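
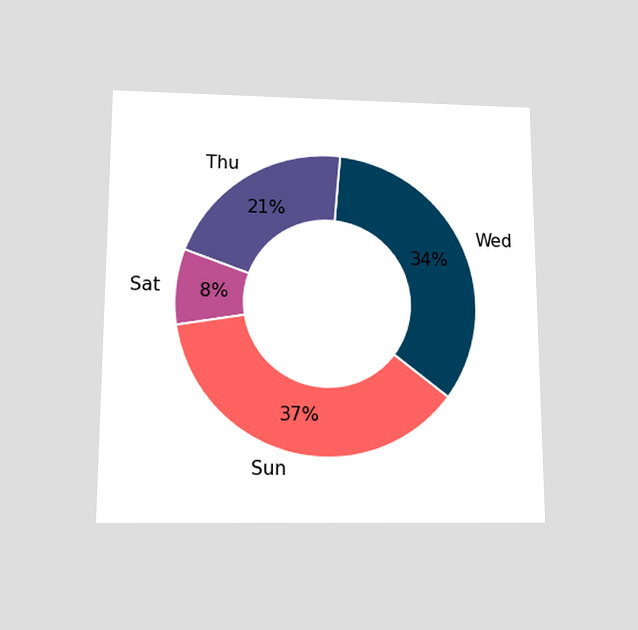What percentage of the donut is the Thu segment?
21%

The chart is viewed slightly from below. The Thu segment takes up 21% of the ring.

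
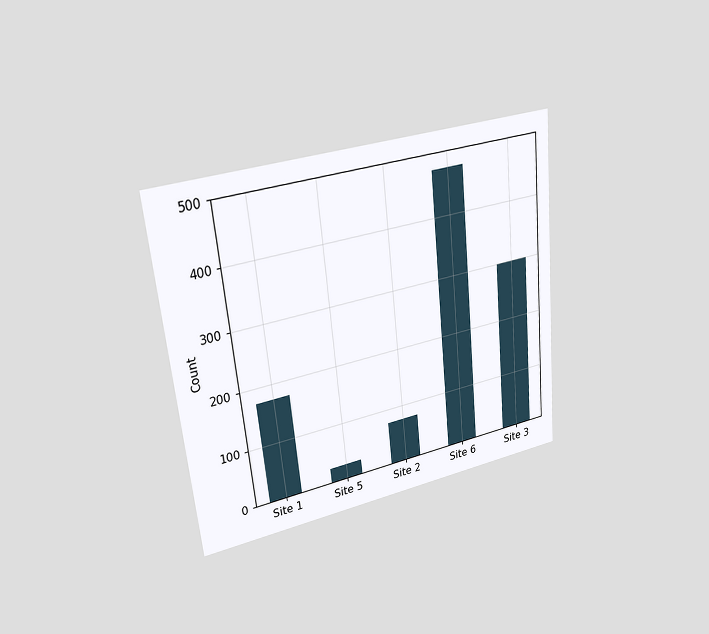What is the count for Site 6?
475

The chart is tilted about 6° counter-clockwise and viewed at a slight angle. Reading along the chart's y-axis, the Site 6 bar reaches 475.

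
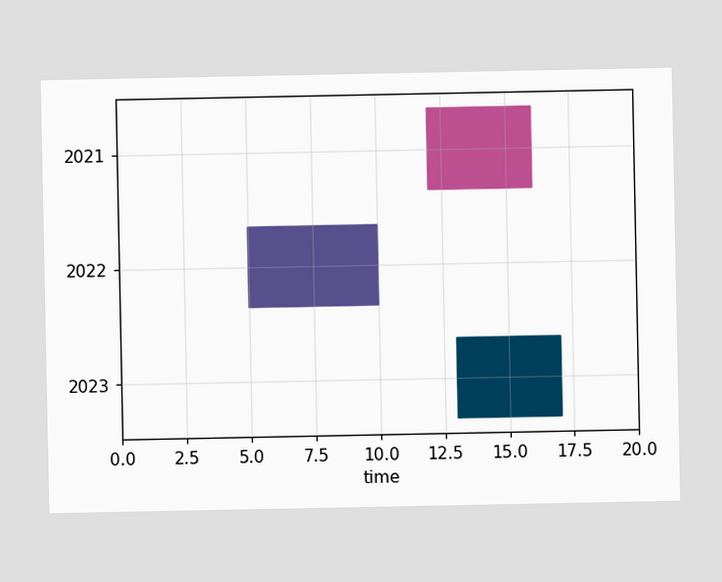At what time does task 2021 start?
The 2021 bar begins at t=12.

12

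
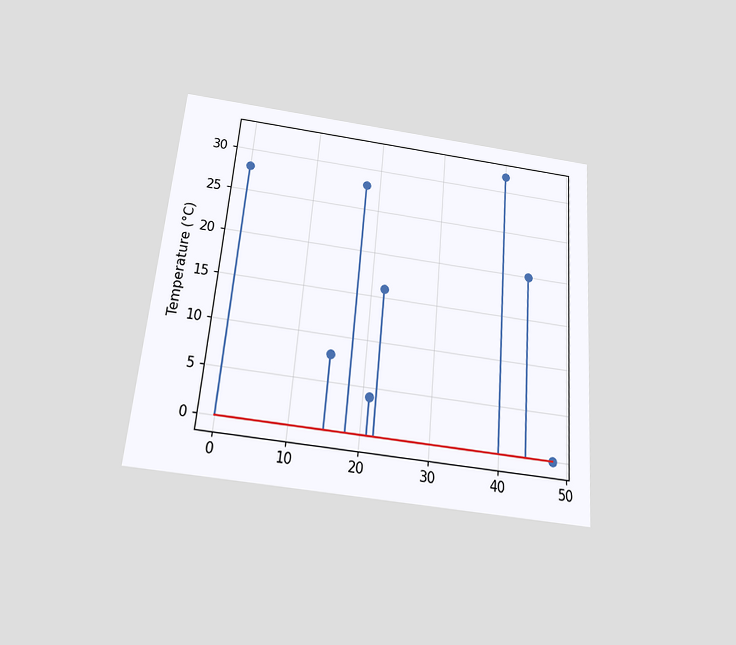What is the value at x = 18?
The chart is tilted about 5° clockwise and viewed slightly from below. The stem at x=18 reaches 28°C.

28°C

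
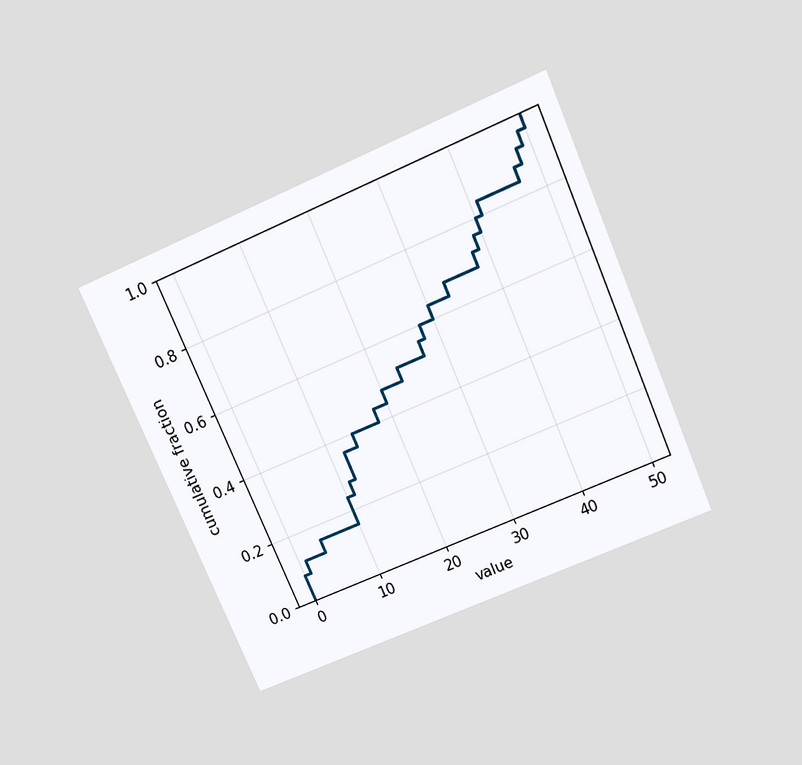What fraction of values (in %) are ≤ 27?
The chart is tilted about 23° counter-clockwise and viewed slightly from above. At x=27 the ECDF step is at 56%.

56%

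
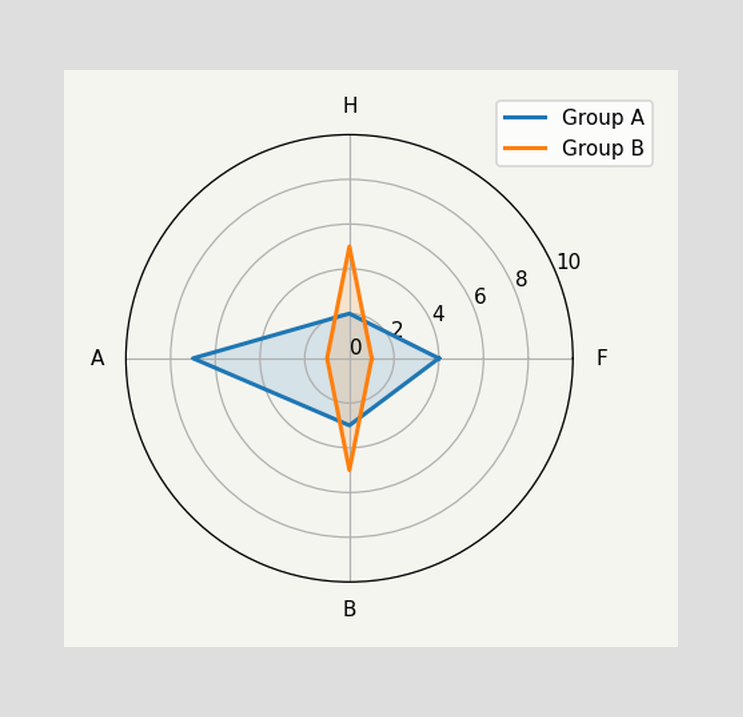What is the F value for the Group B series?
1

On the F axis, Group B reaches 1.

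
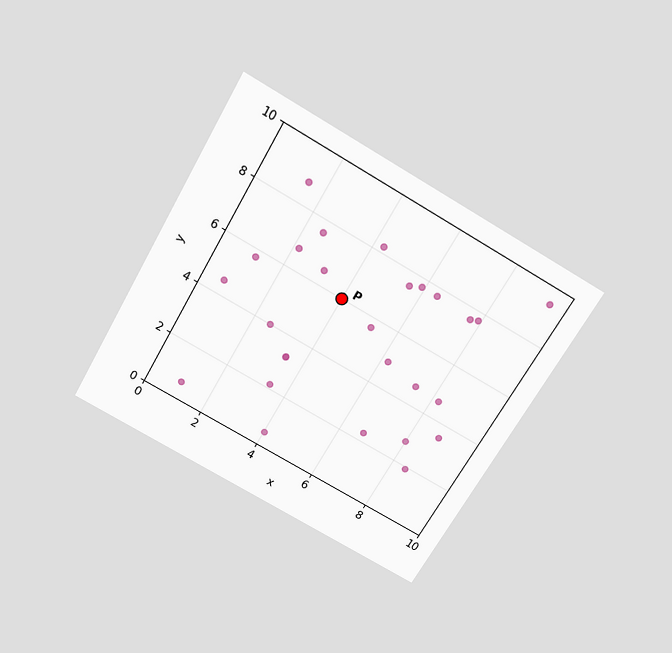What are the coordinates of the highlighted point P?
The chart is tilted about 30° clockwise and viewed slightly from above. Following the gridlines from P to each axis, P sits at (4, 6).

(4, 6)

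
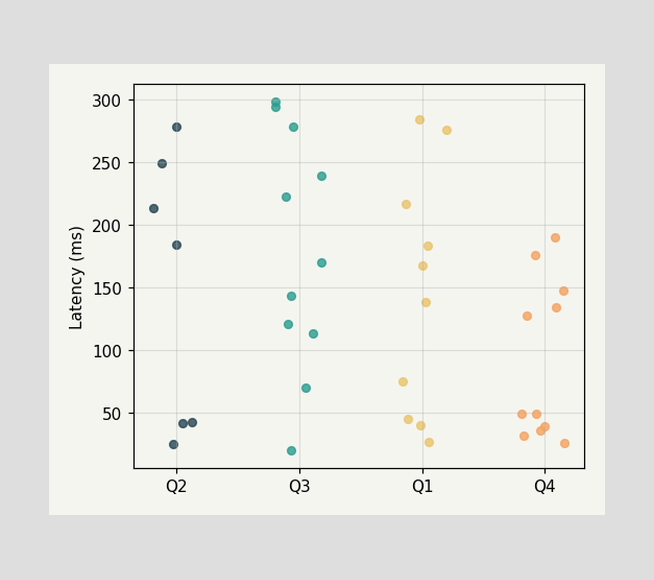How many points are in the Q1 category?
Counting the markers in the Q1 column gives 10.

10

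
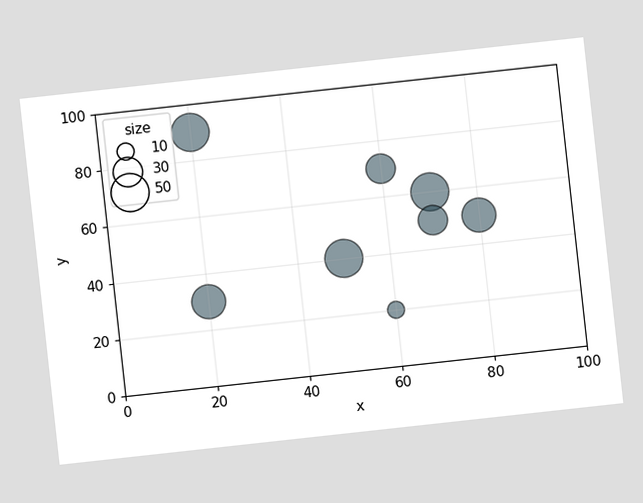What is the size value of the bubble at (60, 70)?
30

The chart is tilted about 6° counter-clockwise. Matching the bubble at (60, 70) against the size legend gives 30.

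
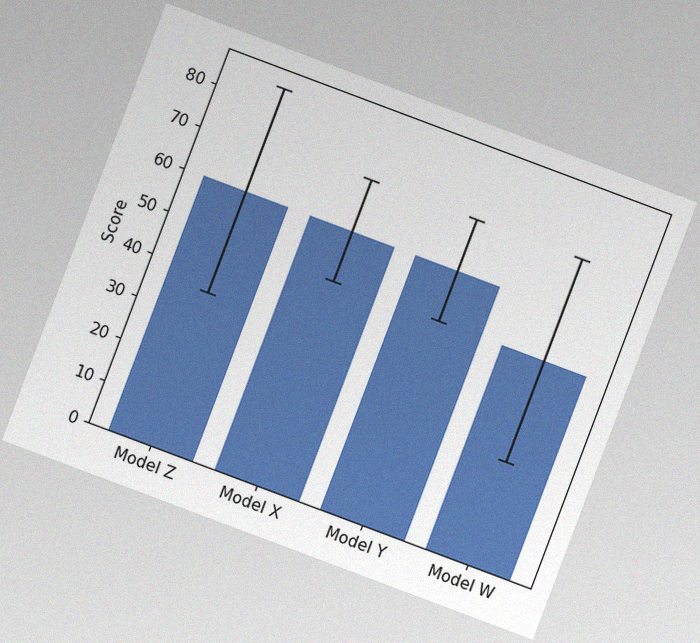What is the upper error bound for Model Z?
The chart is tilted about 21° clockwise, with some photo noise. The Model Z bar's upper whisker reaches 84.

84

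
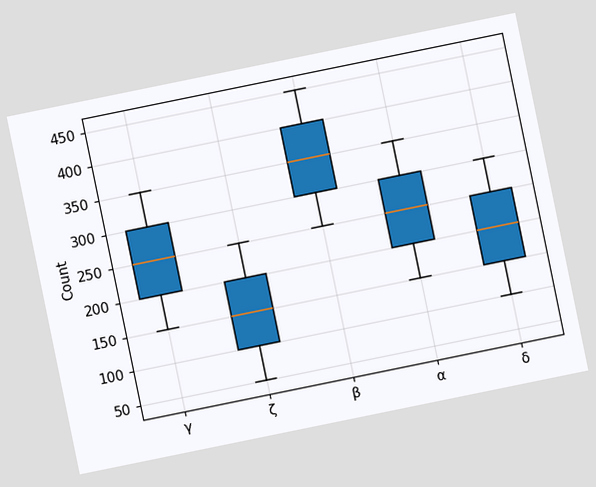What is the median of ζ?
150

The chart is tilted about 12° counter-clockwise. The median line in the ζ box sits at 150.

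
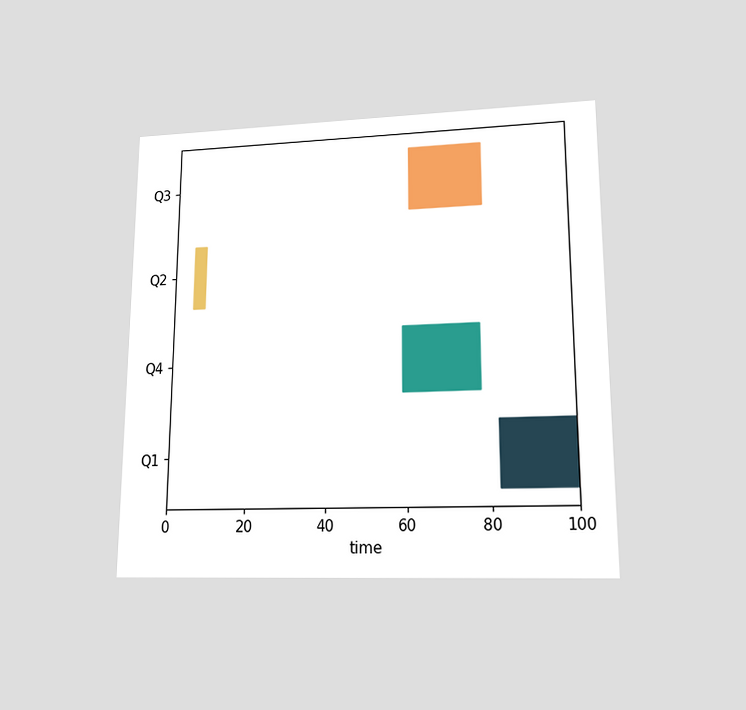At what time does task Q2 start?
5

The chart is viewed at a slight angle. The Q2 bar begins at t=5.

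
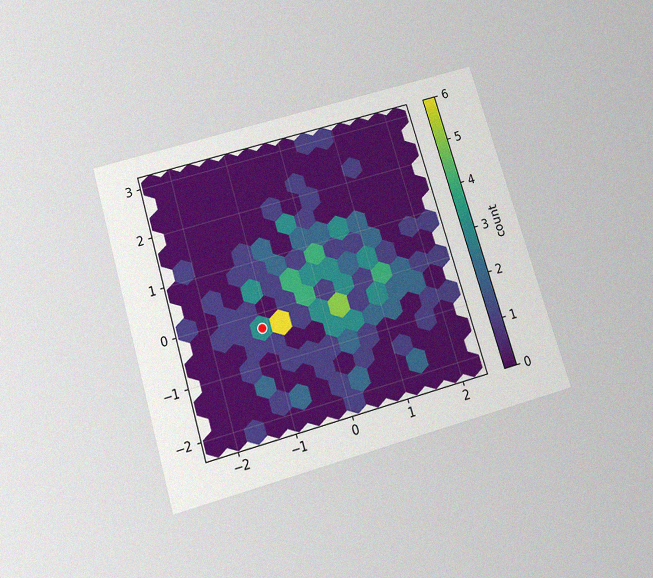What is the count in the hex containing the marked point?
The chart is tilted about 17° counter-clockwise and viewed slightly from below, with some photo noise. The marked hex reads 3 on the colorbar.

3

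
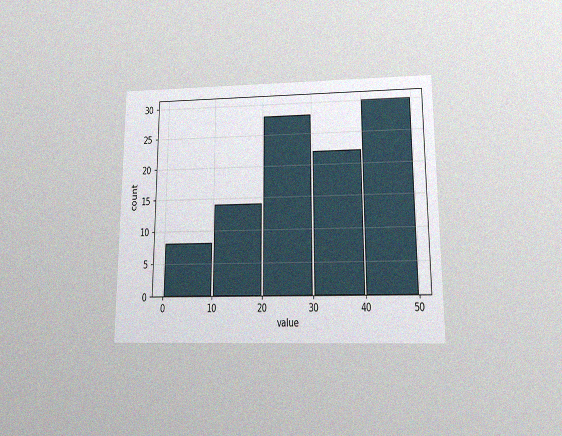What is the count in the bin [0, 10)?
The chart is viewed slightly from below, with some photo noise. The [0, 10) bin has height 8.

8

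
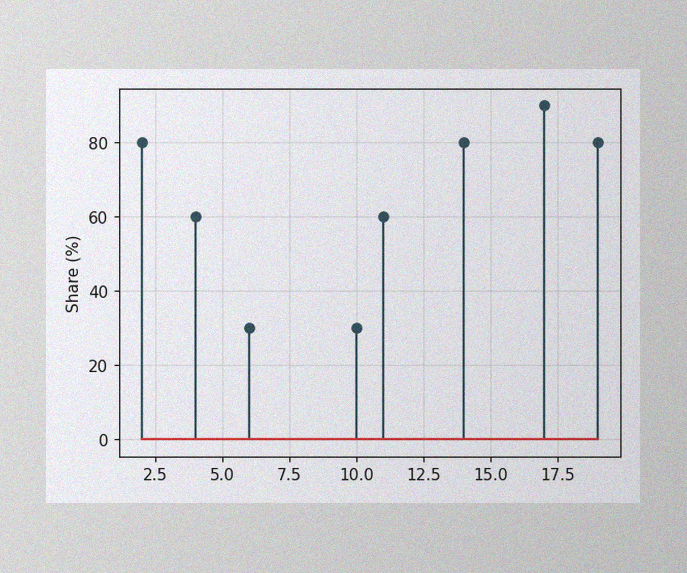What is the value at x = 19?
The image has some photo noise and uneven lighting. The stem at x=19 reaches 80%.

80%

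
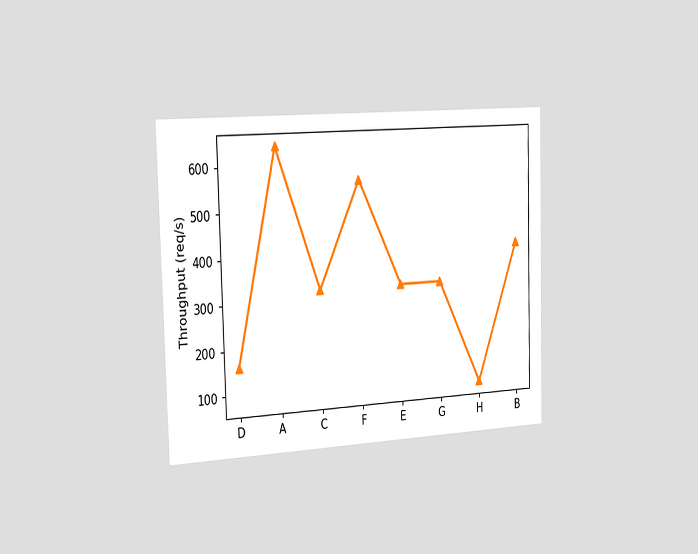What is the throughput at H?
80req/s

The chart is viewed slightly from the left. At H, the line is at 80req/s.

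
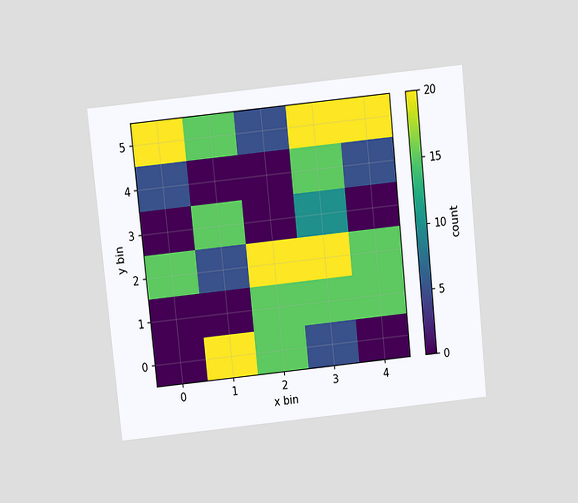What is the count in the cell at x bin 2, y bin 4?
0

The chart is tilted about 6° counter-clockwise and viewed slightly from above. Matching the cell (2, 4) against the colorbar gives 0.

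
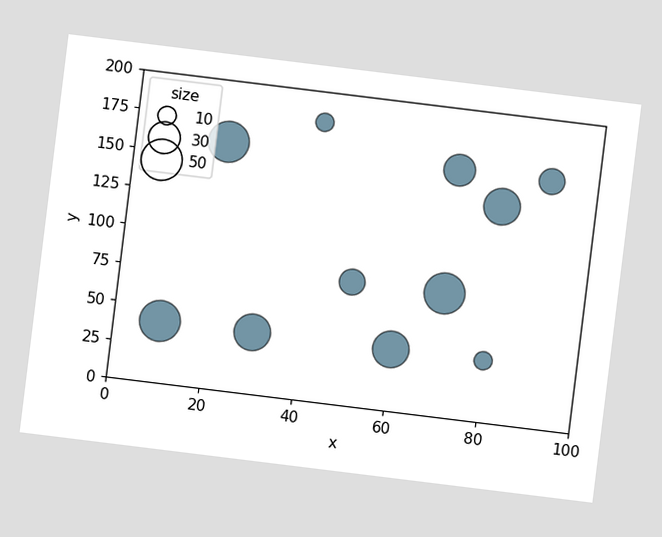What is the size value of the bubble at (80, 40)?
The chart is tilted about 7° clockwise. Matching the bubble at (80, 40) against the size legend gives 10.

10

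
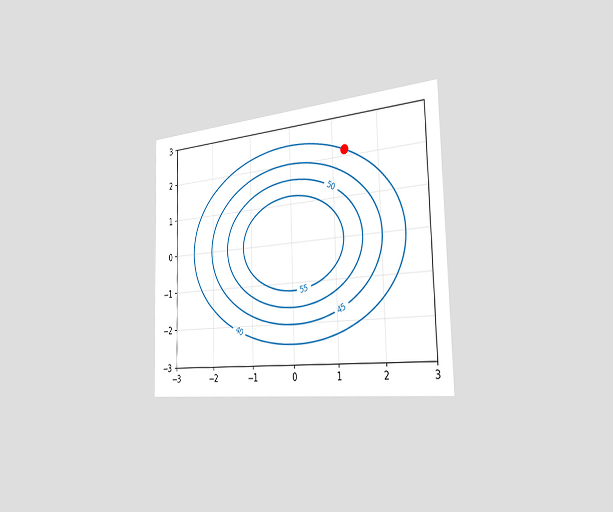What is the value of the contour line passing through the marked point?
The chart is viewed slightly from the right. The marked point sits on the contour labelled 40.

40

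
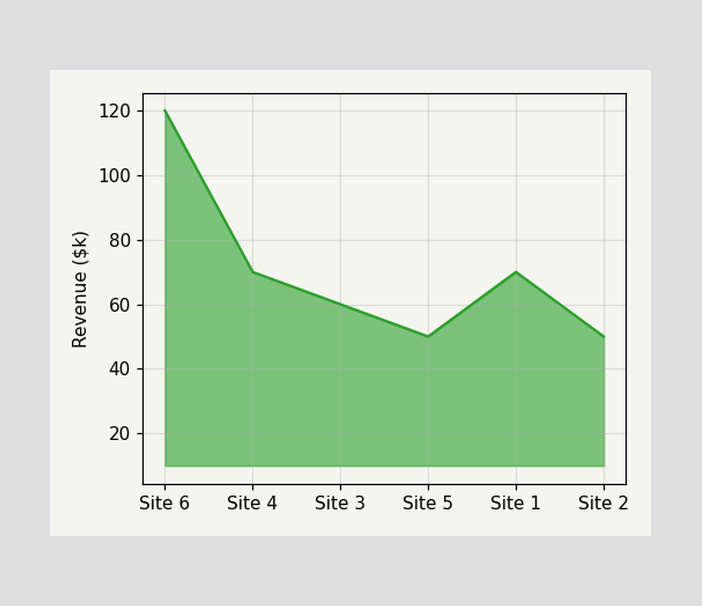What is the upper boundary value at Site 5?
$50k

At Site 5 the upper boundary is at $50k.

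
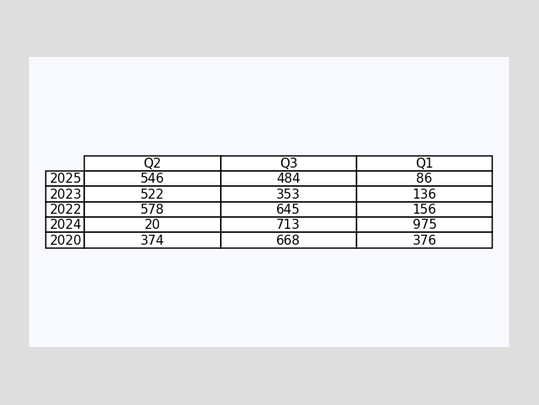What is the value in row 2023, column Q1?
136

The (2023, Q1) cell reads 136.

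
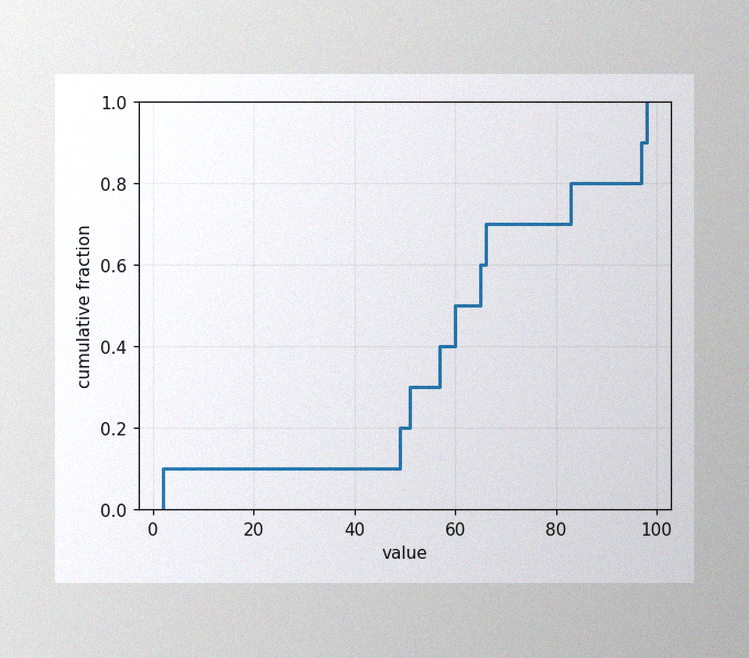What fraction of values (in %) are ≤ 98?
The image has some photo noise and uneven lighting. At x=98 the ECDF step is at 100%.

100%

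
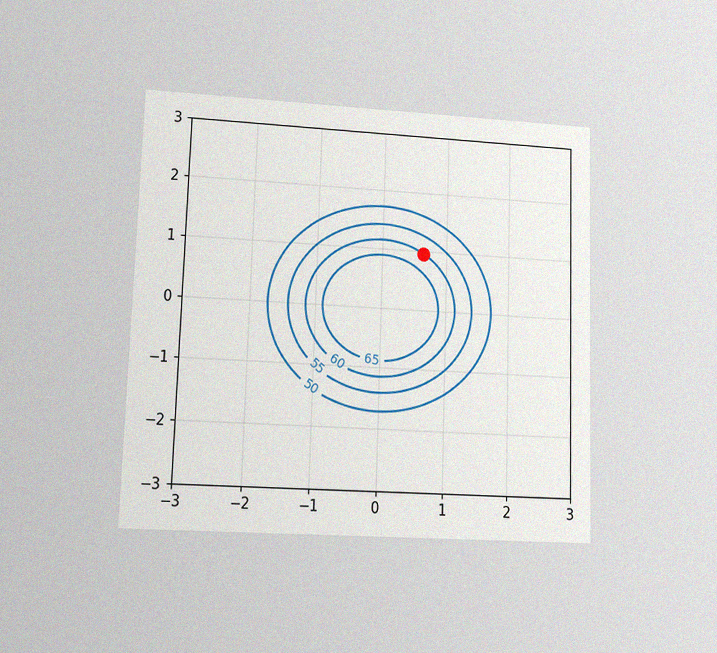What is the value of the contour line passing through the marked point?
The chart is viewed at a slight angle, with some photo noise. The marked point sits on the contour labelled 60.

60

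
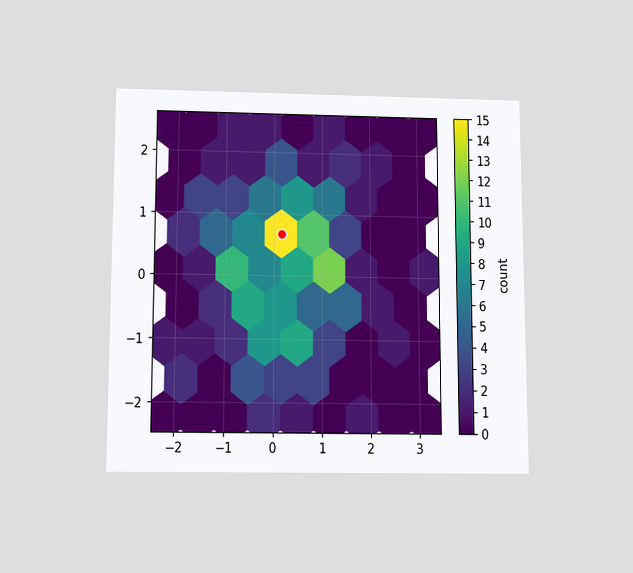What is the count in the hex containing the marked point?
The chart is viewed slightly from below. The marked hex reads 15 on the colorbar.

15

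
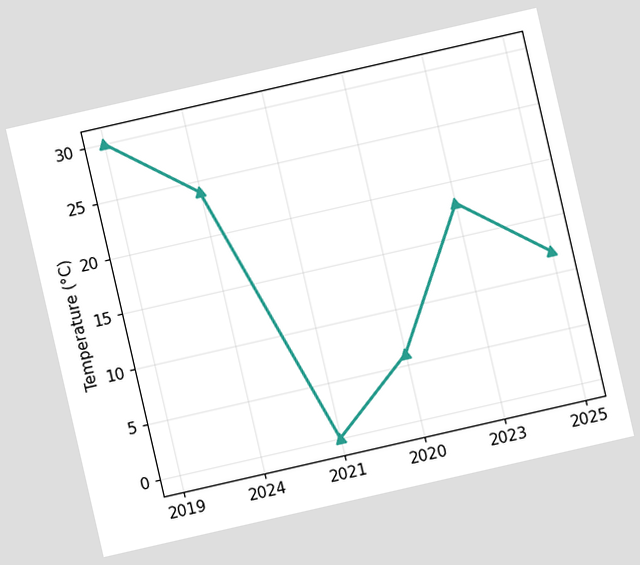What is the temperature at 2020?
6°C

The chart is tilted about 13° counter-clockwise. At 2020, the line is at 6°C.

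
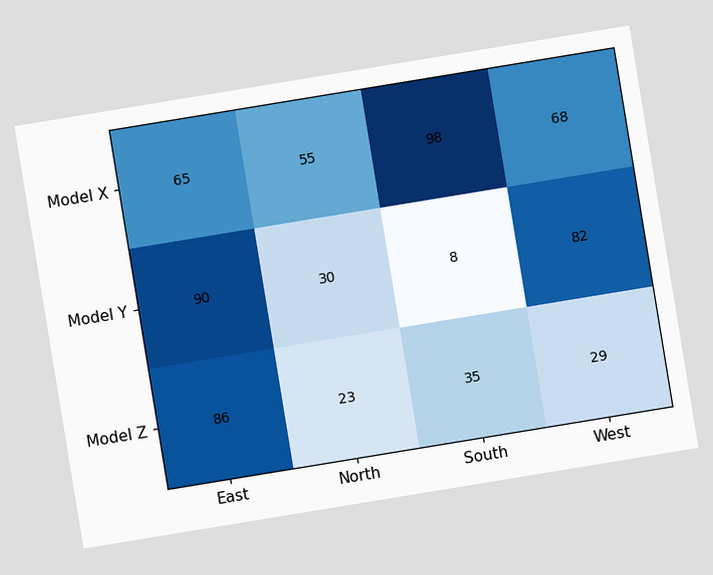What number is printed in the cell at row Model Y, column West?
The chart is tilted about 9° counter-clockwise. The (Model Y, West) cell reads 82.

82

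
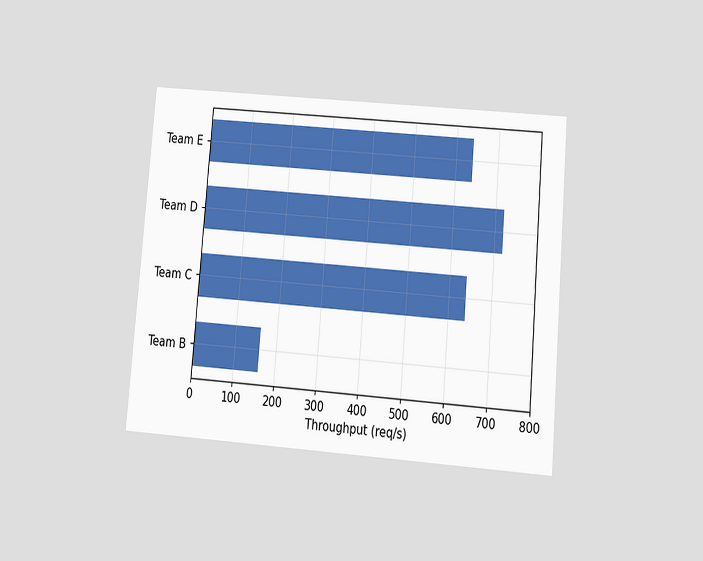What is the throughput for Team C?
The chart is tilted about 5° clockwise and viewed slightly from below. Reading along the chart's x-axis, the Team C bar reaches 640req/s.

640req/s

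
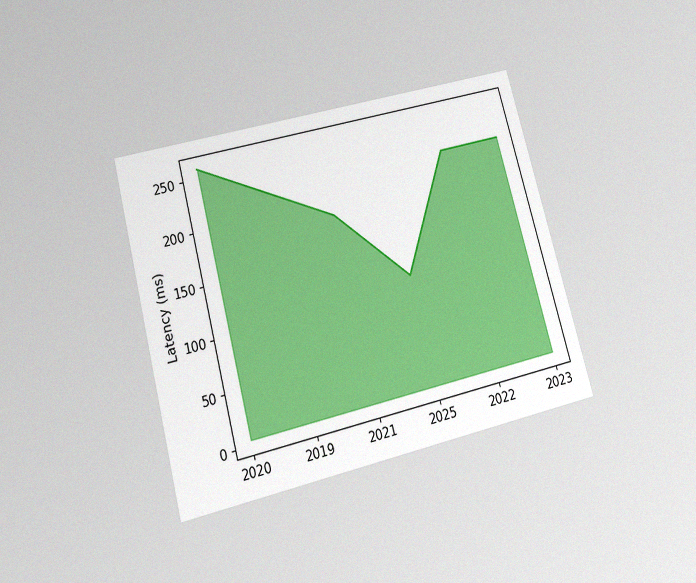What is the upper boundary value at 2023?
The chart is tilted about 15° counter-clockwise and viewed slightly from below, with some photo noise. At 2023 the upper boundary is at 222ms.

222ms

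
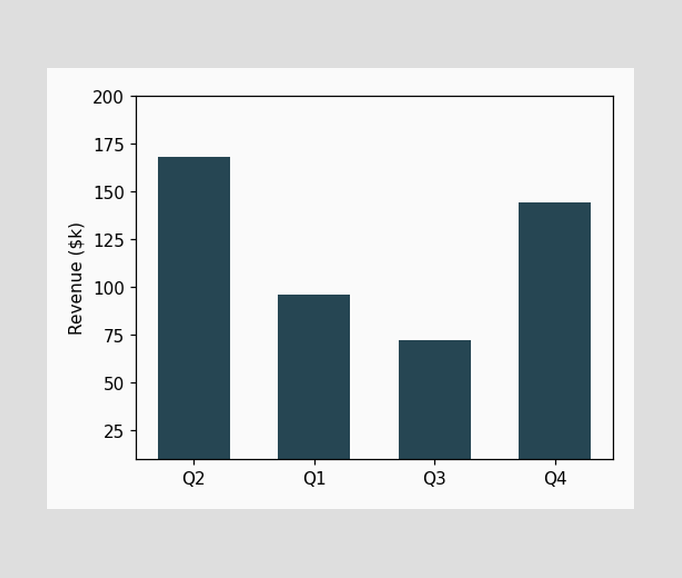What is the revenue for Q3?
$72k

Reading along the chart's y-axis, the Q3 bar reaches $72k.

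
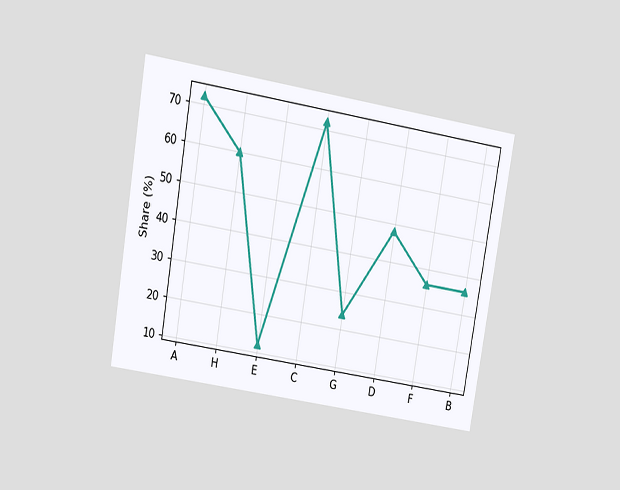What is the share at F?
The chart is tilted about 9° clockwise and viewed at a slight angle. At F, the line is at 36%.

36%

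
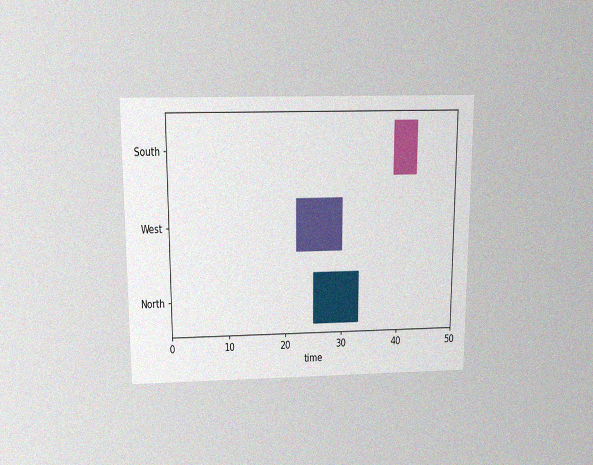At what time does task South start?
The chart is viewed slightly from above, with some photo noise. The South bar begins at t=39.

39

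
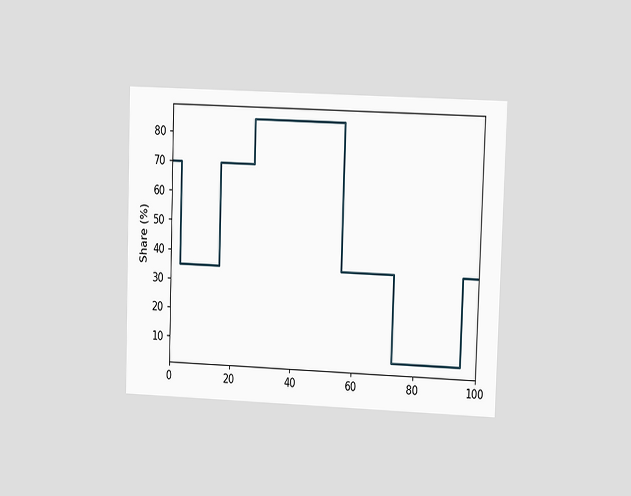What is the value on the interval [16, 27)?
70%

The chart is viewed at a slight angle. On [16, 27) the step sits at 70%.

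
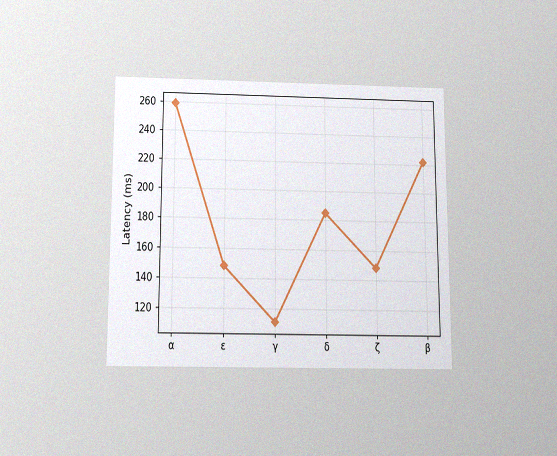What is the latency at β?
222ms

The chart is viewed slightly from below, with some photo noise. At β, the line is at 222ms.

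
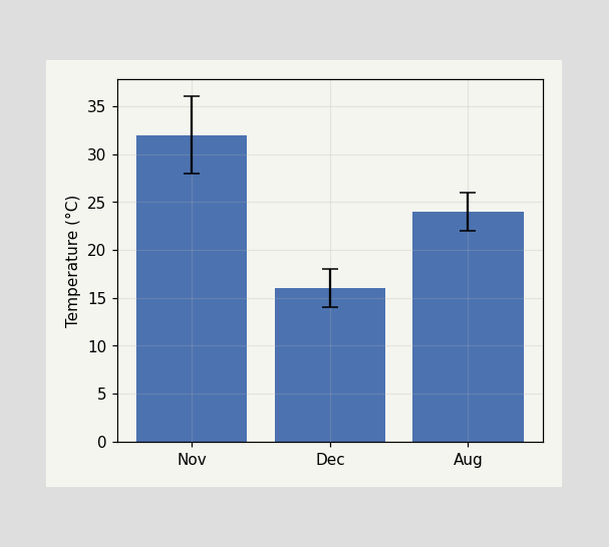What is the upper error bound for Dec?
The Dec bar's upper whisker reaches 18°C.

18°C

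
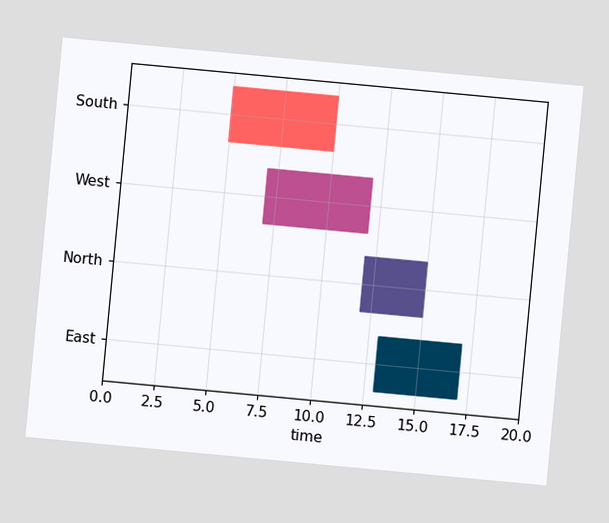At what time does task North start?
The chart is tilted about 5° clockwise. The North bar begins at t=12.

12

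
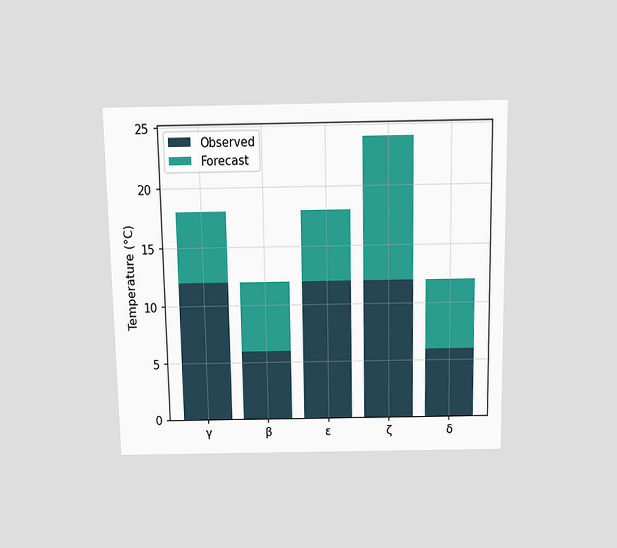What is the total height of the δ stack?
The chart is viewed slightly from above. The δ stack's top reaches 12°C on the y-axis.

12°C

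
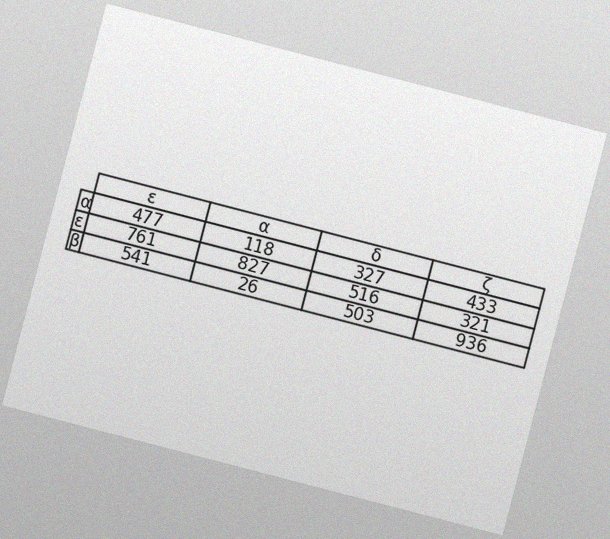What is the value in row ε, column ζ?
The chart is tilted about 15° clockwise, with some photo noise. The (ε, ζ) cell reads 321.

321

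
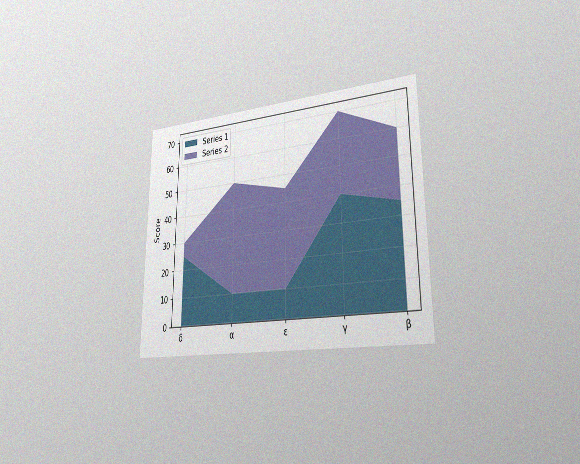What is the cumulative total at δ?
30

The chart is viewed slightly from the right, with some photo noise. The stacked total at δ reaches 30.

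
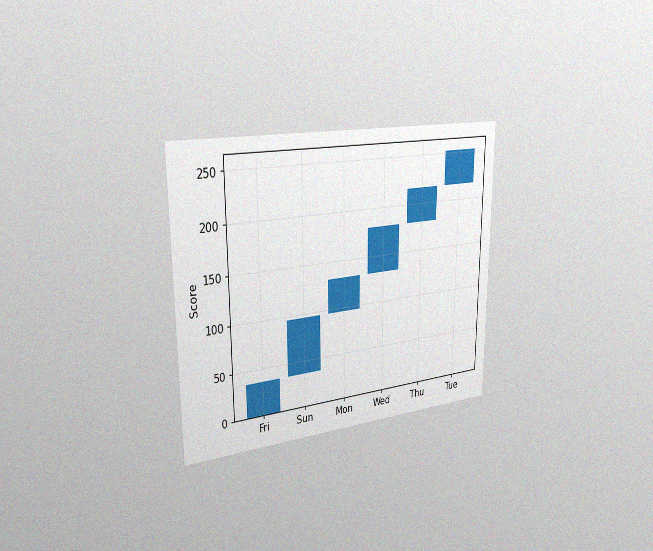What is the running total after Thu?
216

The chart is viewed slightly from the left, with some photo noise. After Thu the running total reaches 216.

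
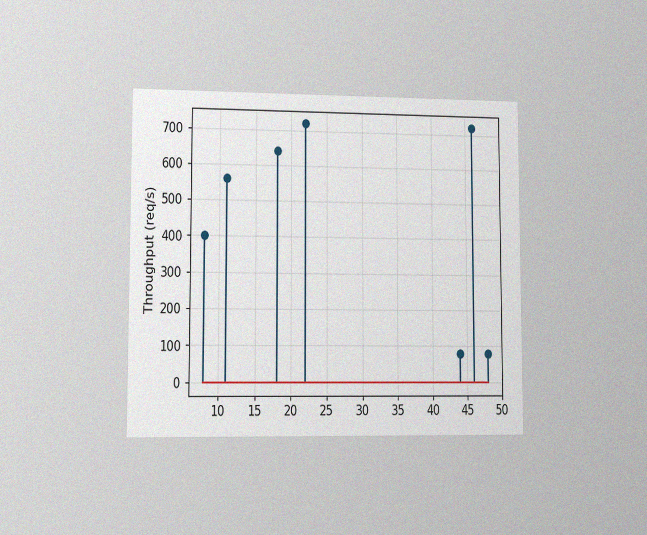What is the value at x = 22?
The chart is viewed at a slight angle, with some photo noise. The stem at x=22 reaches 720req/s.

720req/s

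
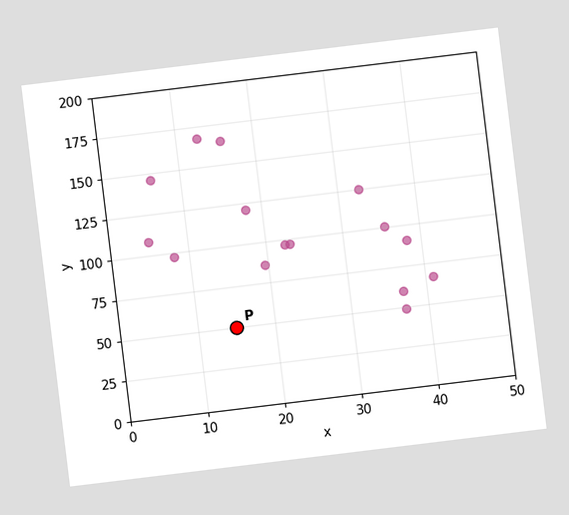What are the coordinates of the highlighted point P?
(15, 50)

The chart is tilted about 7° counter-clockwise. Following the gridlines from P to each axis, P sits at (15, 50).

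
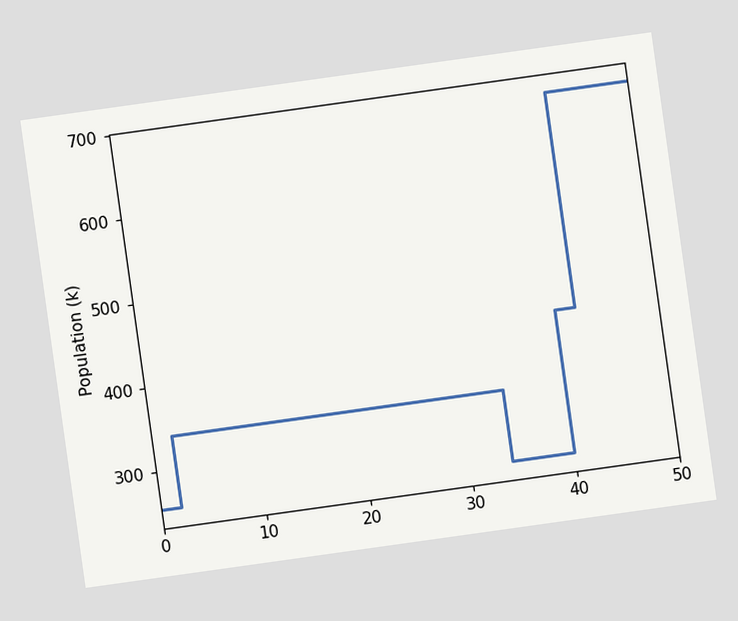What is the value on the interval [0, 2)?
The chart is tilted about 8° counter-clockwise. On [0, 2) the step sits at 255k.

255k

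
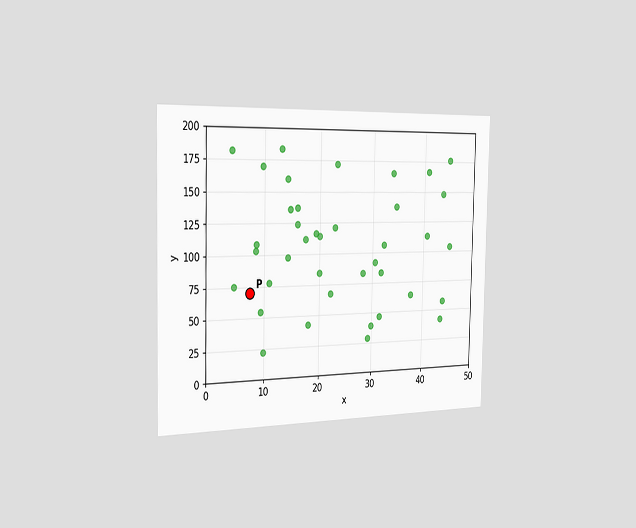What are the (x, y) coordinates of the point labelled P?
(7.5, 70)

The chart is viewed slightly from the left. Following the gridlines from P to each axis, P sits at (7.5, 70).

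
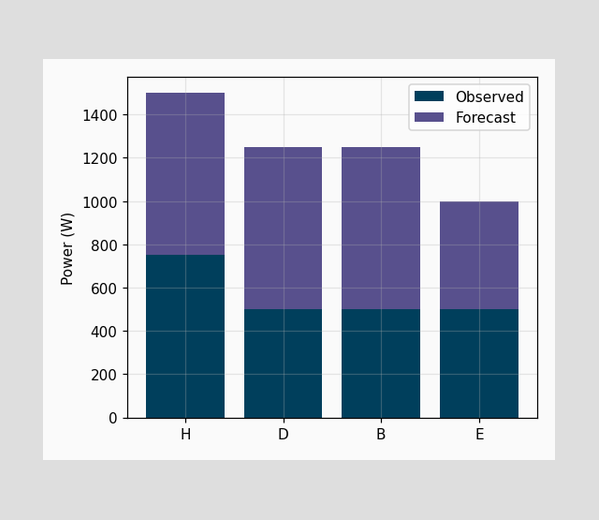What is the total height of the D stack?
The D stack's top reaches 1250W on the y-axis.

1250W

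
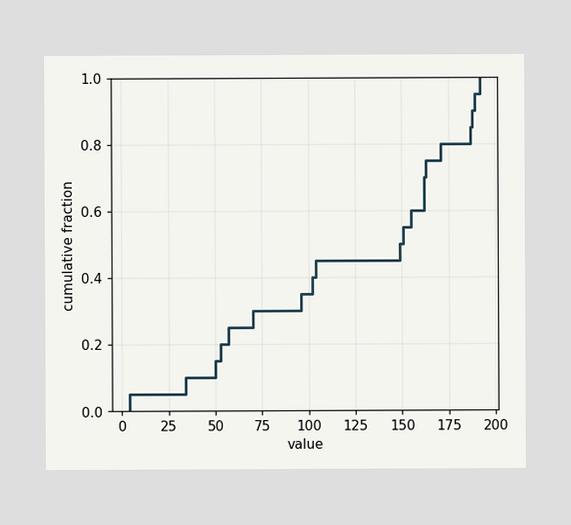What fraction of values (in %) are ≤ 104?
At x=104 the ECDF step is at 45%.

45%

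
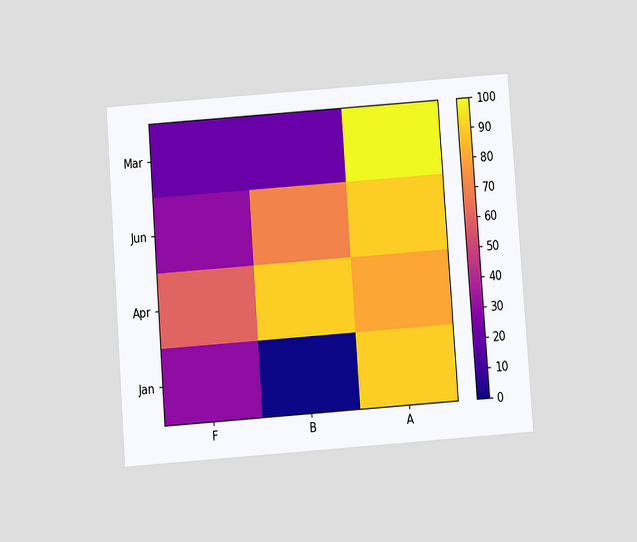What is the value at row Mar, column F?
The chart is tilted about 4° counter-clockwise and viewed slightly from below. Matching cell (Mar, F) against the colorbar gives 20.

20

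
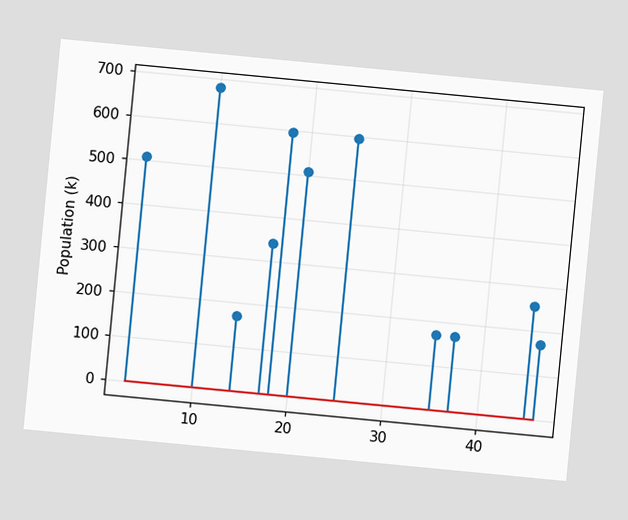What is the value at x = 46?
The chart is tilted about 5° clockwise. The stem at x=46 reaches 170k.

170k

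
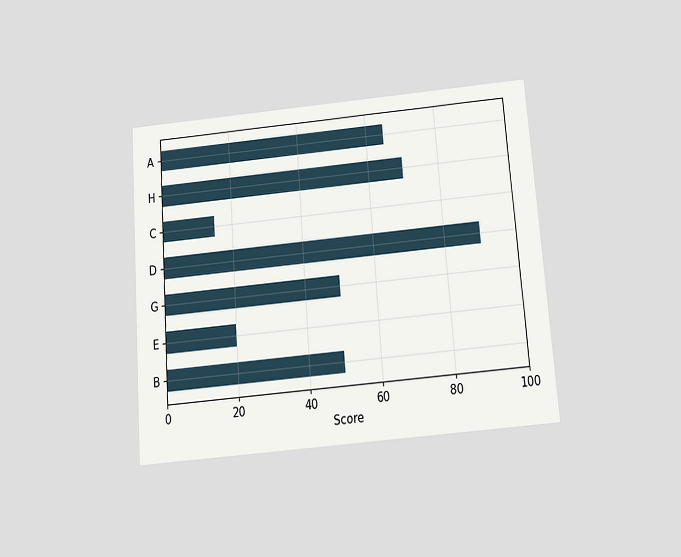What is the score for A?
The chart is tilted about 4° counter-clockwise and viewed slightly from below. Reading along the chart's x-axis, the A bar reaches 65.

65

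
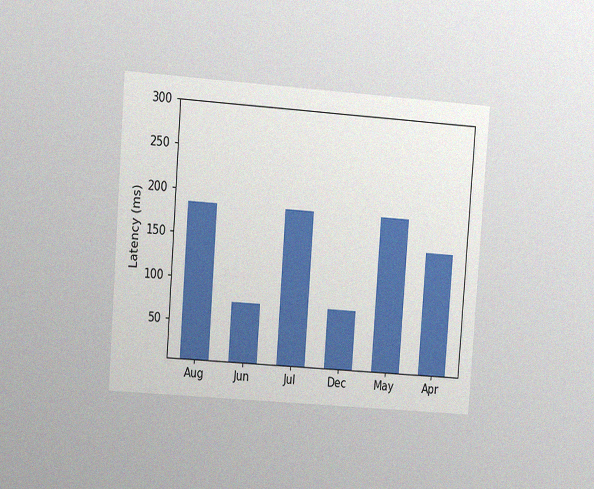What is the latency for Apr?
The chart is tilted about 4° clockwise and viewed at a slight angle, with some photo noise. Reading along the chart's y-axis, the Apr bar reaches 148ms.

148ms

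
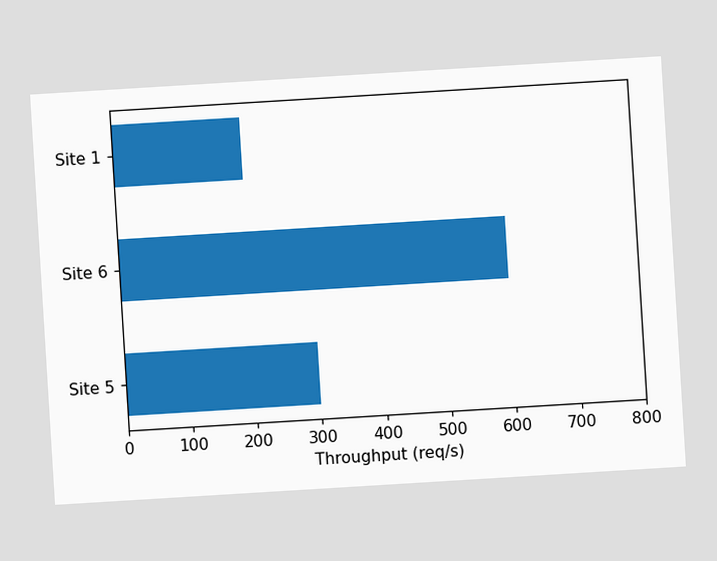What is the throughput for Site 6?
The chart is tilted about 3° counter-clockwise. Reading along the chart's x-axis, the Site 6 bar reaches 600req/s.

600req/s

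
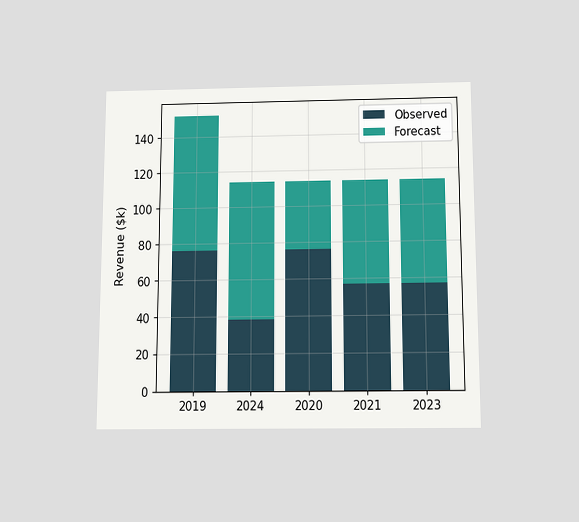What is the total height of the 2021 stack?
$114k

The chart is viewed slightly from below. The 2021 stack's top reaches $114k on the y-axis.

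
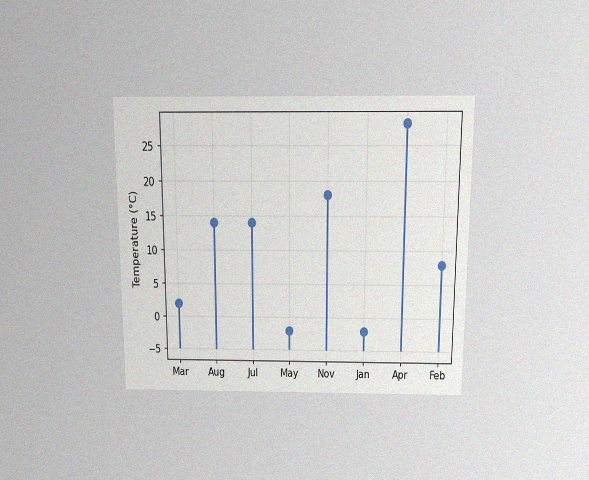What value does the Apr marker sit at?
28°C

The chart is viewed slightly from above, with some photo noise. The Apr marker sits at 28°C.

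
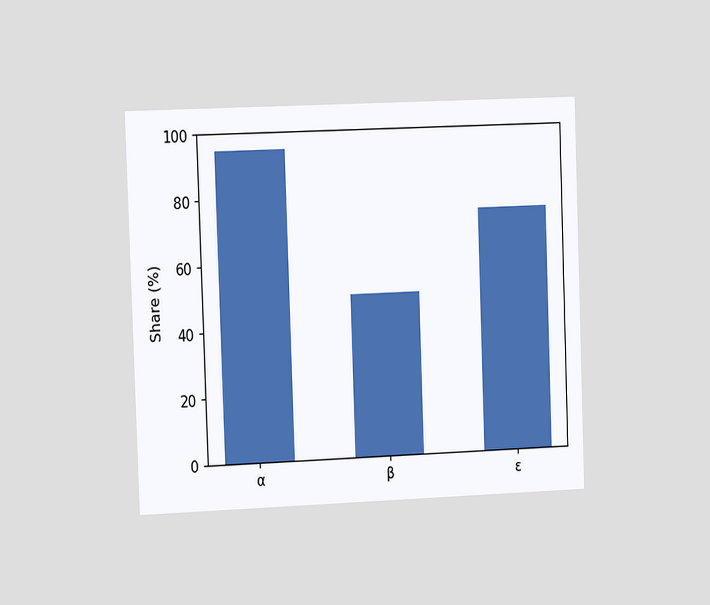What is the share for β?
50%

The chart is tilted about 2° counter-clockwise and viewed slightly from the left. Reading along the chart's y-axis, the β bar reaches 50%.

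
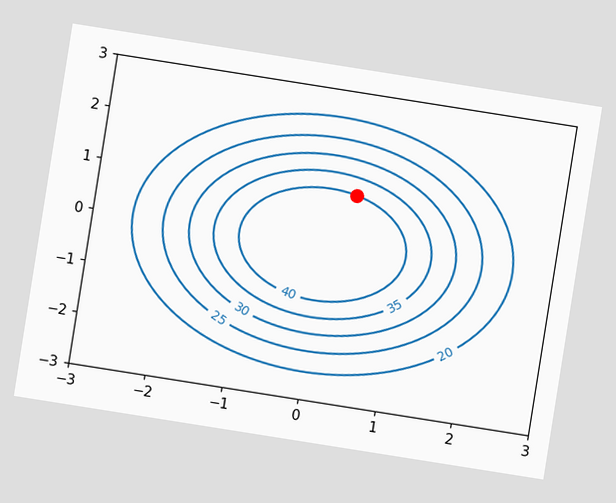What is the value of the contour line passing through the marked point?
The chart is tilted about 9° clockwise. The marked point sits on the contour labelled 40.

40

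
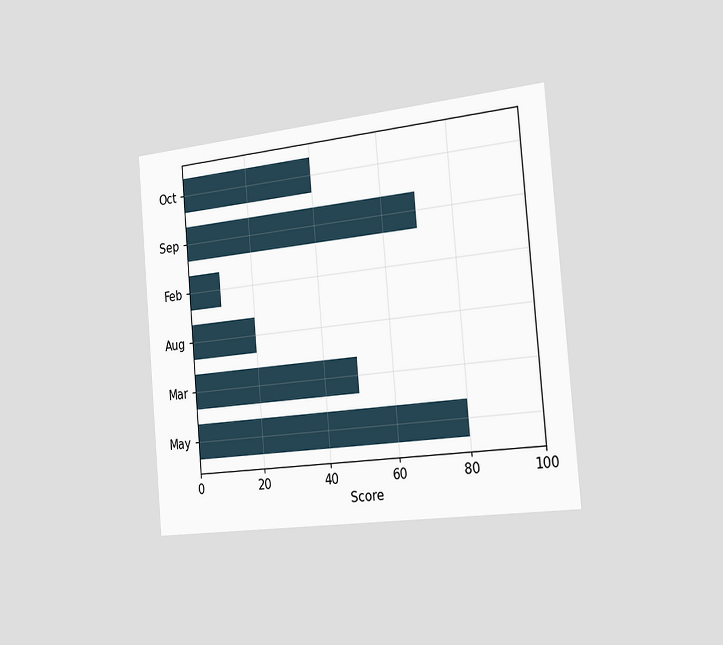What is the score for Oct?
The chart is tilted about 5° counter-clockwise and viewed slightly from the right. Reading along the chart's x-axis, the Oct bar reaches 40.

40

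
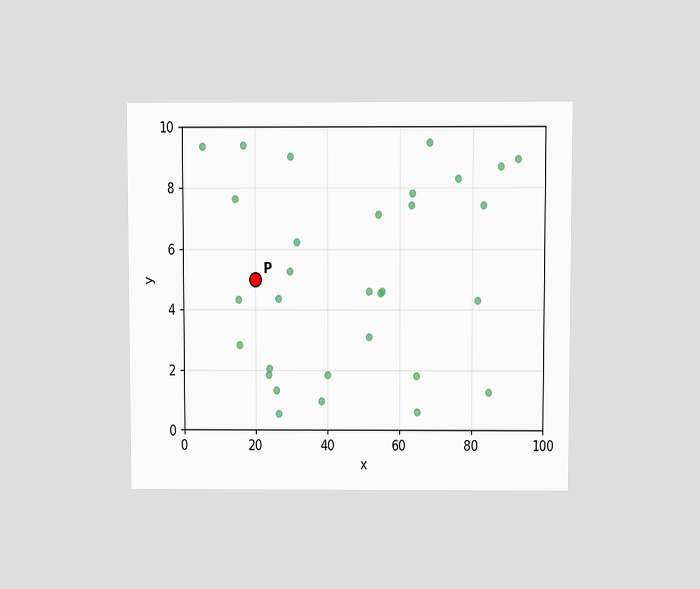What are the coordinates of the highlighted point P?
(20, 5)

The chart is viewed at a slight angle. Following the gridlines from P to each axis, P sits at (20, 5).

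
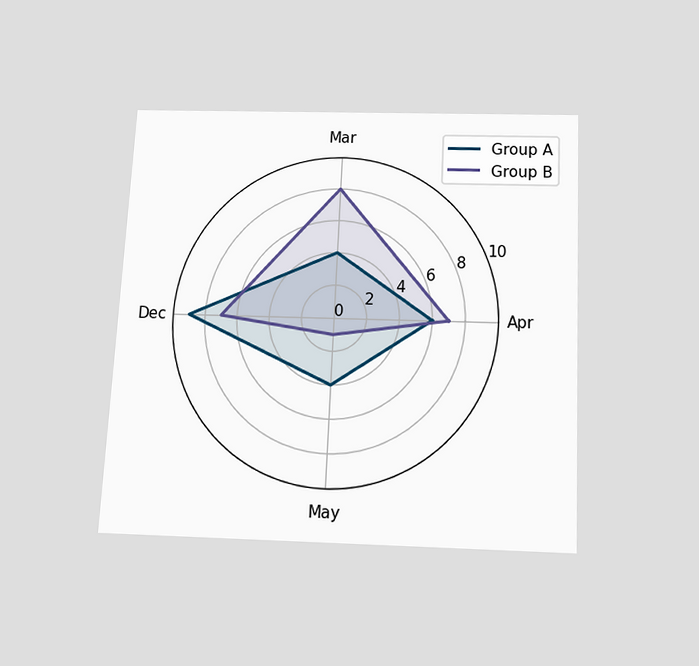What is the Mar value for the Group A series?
The chart is tilted about 3° clockwise and viewed slightly from below. On the Mar axis, Group A reaches 4.

4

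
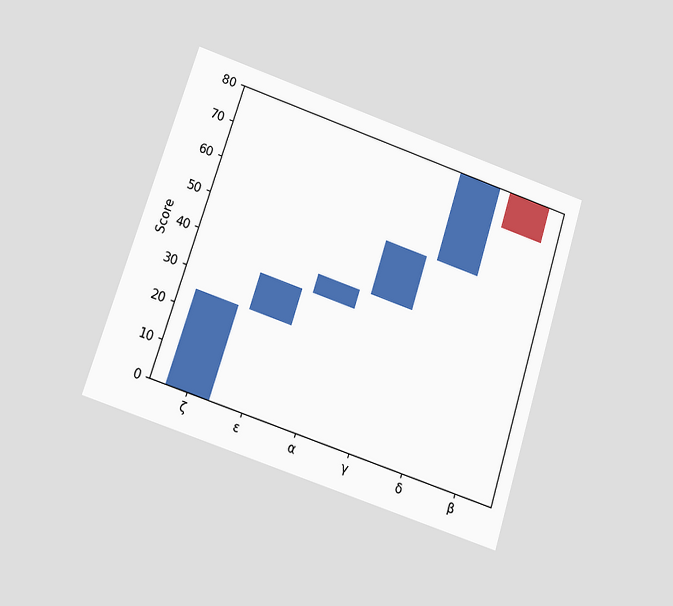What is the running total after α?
The chart is tilted about 18° clockwise and viewed slightly from below. After α the running total reaches 40.

40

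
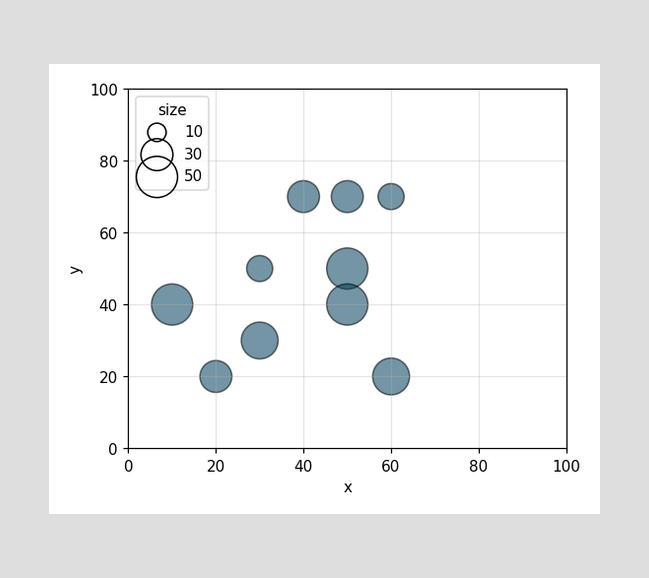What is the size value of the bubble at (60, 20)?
40

Matching the bubble at (60, 20) against the size legend gives 40.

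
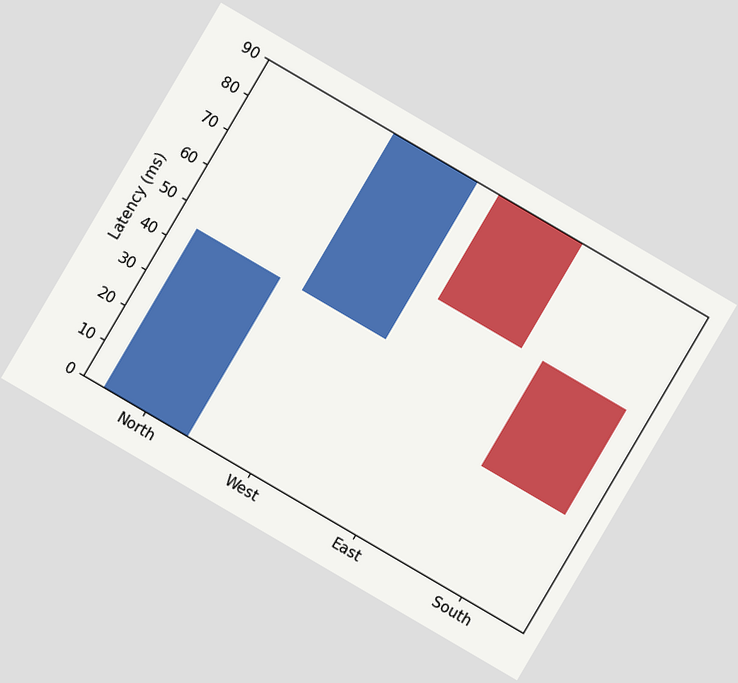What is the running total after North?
45ms

The chart is tilted about 30° clockwise. After North the running total reaches 45ms.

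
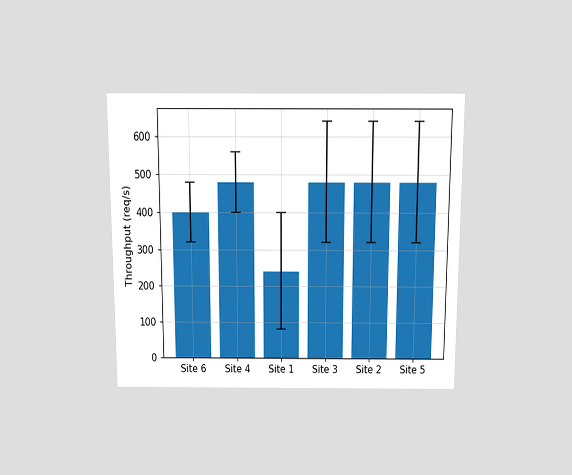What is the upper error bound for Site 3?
640req/s

The chart is viewed slightly from above. The Site 3 bar's upper whisker reaches 640req/s.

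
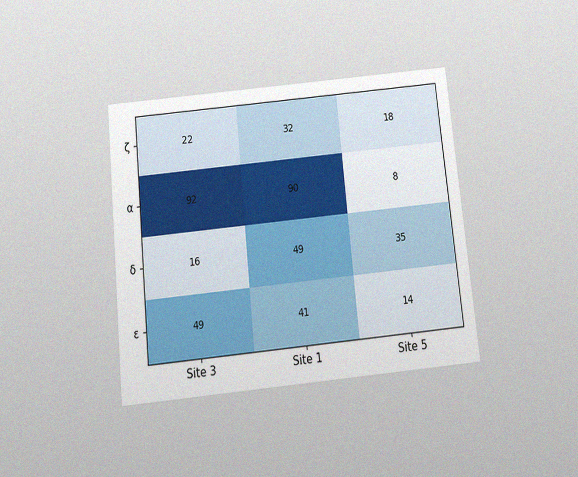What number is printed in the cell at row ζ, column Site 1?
32

The chart is tilted about 6° counter-clockwise and viewed slightly from below, with some photo noise. The (ζ, Site 1) cell reads 32.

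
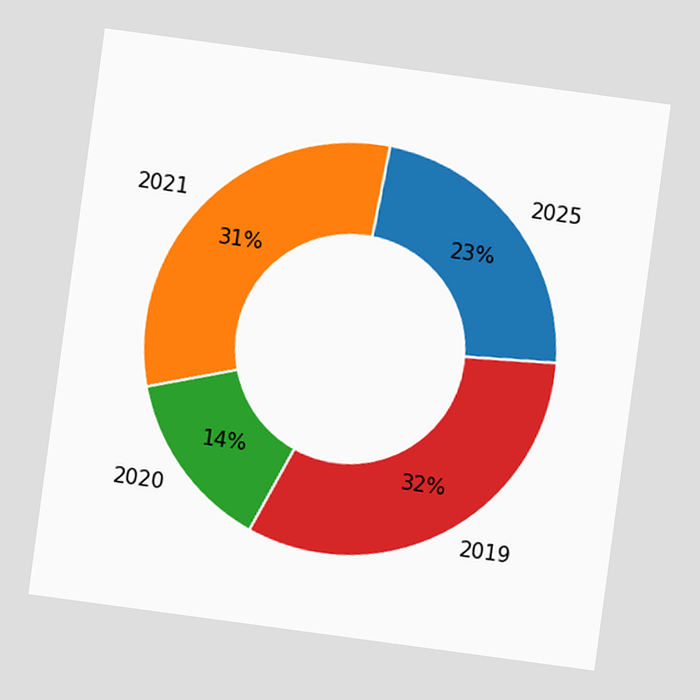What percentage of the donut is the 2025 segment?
The chart is tilted about 8° clockwise. The 2025 segment takes up 23% of the ring.

23%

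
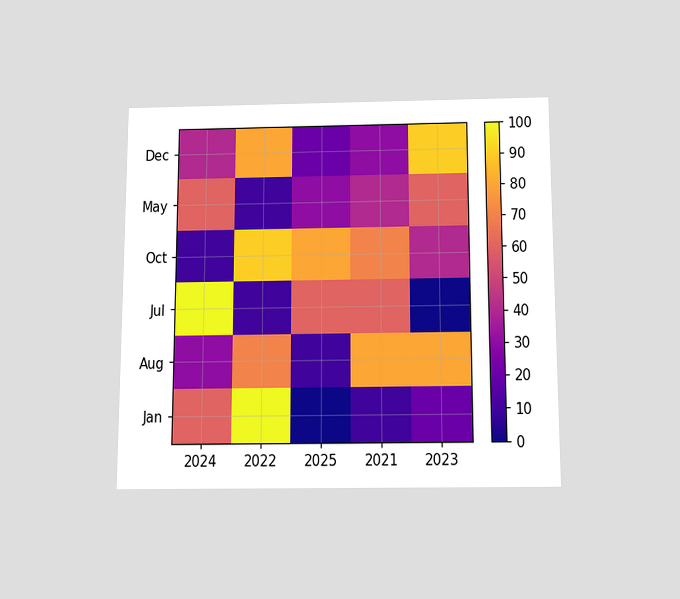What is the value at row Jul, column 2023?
The chart is viewed slightly from below. Matching cell (Jul, 2023) against the colorbar gives 0.

0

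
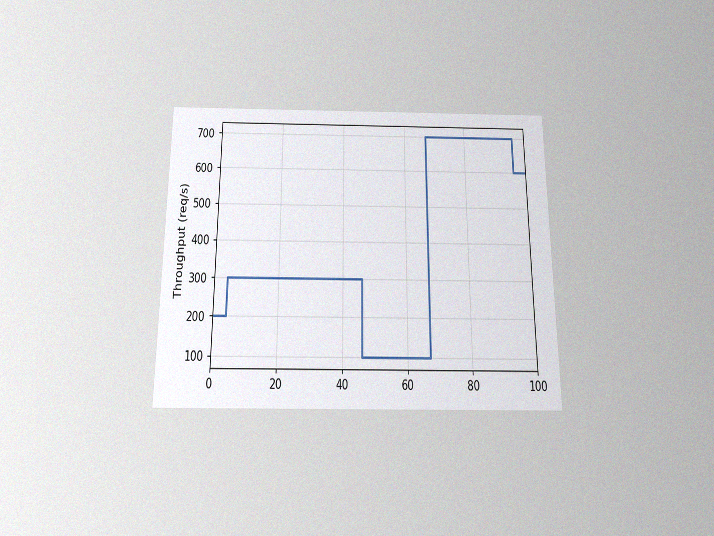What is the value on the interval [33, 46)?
The chart is viewed slightly from below, with some photo noise. On [33, 46) the step sits at 300req/s.

300req/s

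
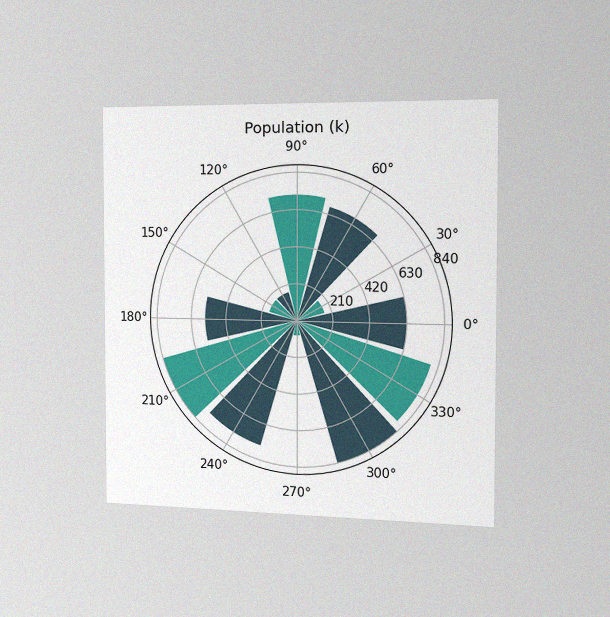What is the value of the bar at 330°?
The chart is viewed slightly from the right, with some photo noise. The bar at 330° reaches 798k on the radial axis.

798k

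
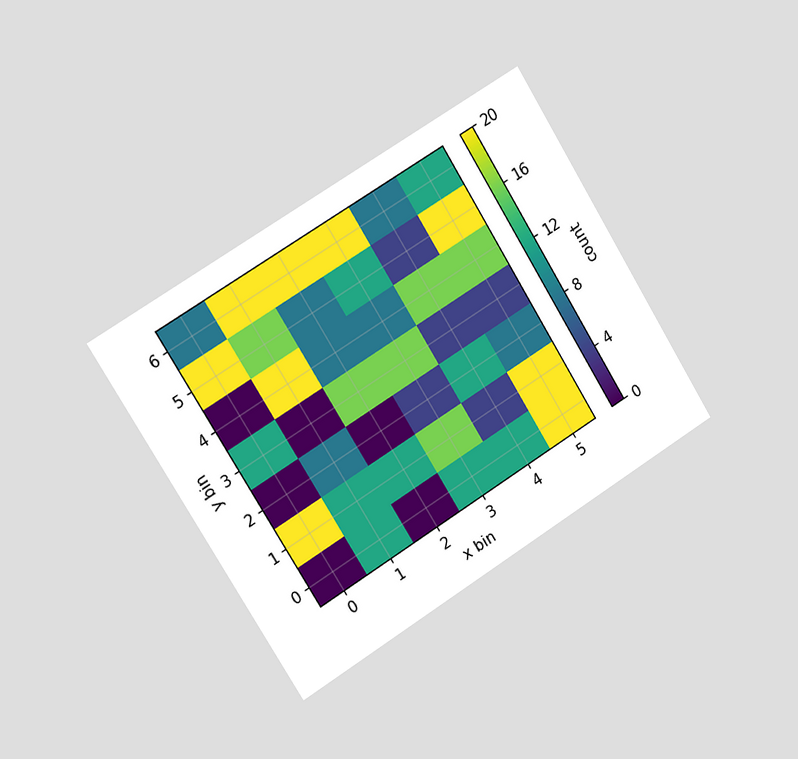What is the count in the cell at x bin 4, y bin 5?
The chart is tilted about 32° counter-clockwise and viewed slightly from the left. Matching the cell (4, 5) against the colorbar gives 4.

4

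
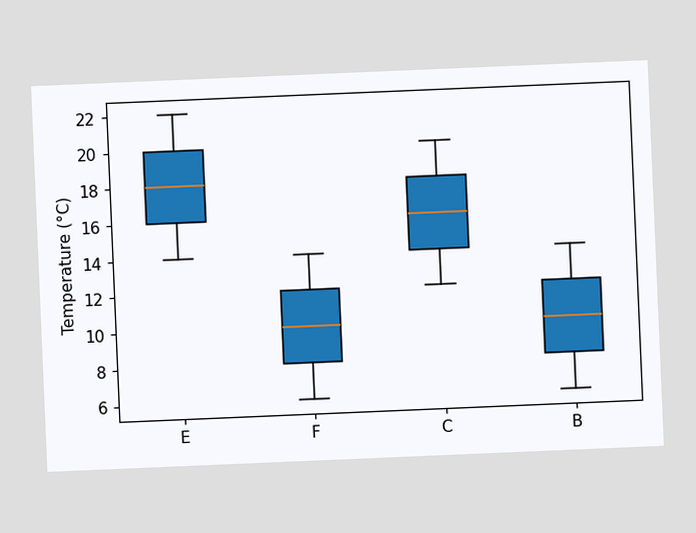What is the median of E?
The chart is tilted about 2° counter-clockwise. The median line in the E box sits at 18°C.

18°C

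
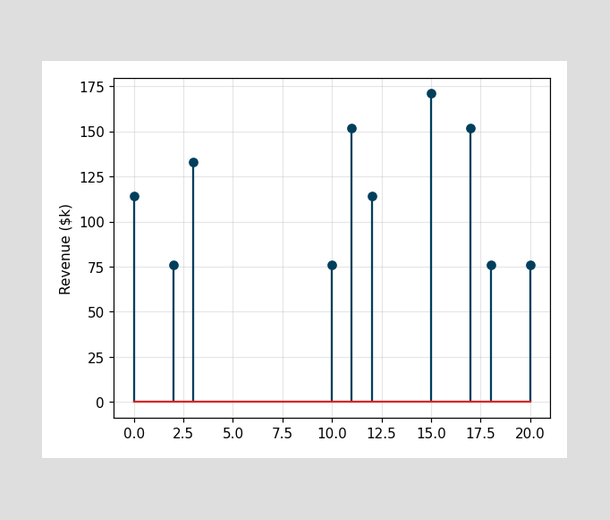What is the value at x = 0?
$114k

The stem at x=0 reaches $114k.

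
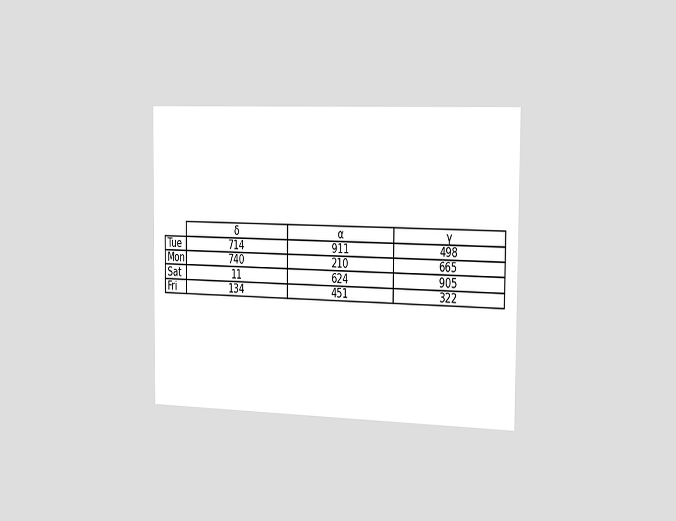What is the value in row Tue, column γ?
The chart is viewed slightly from the right. The (Tue, γ) cell reads 498.

498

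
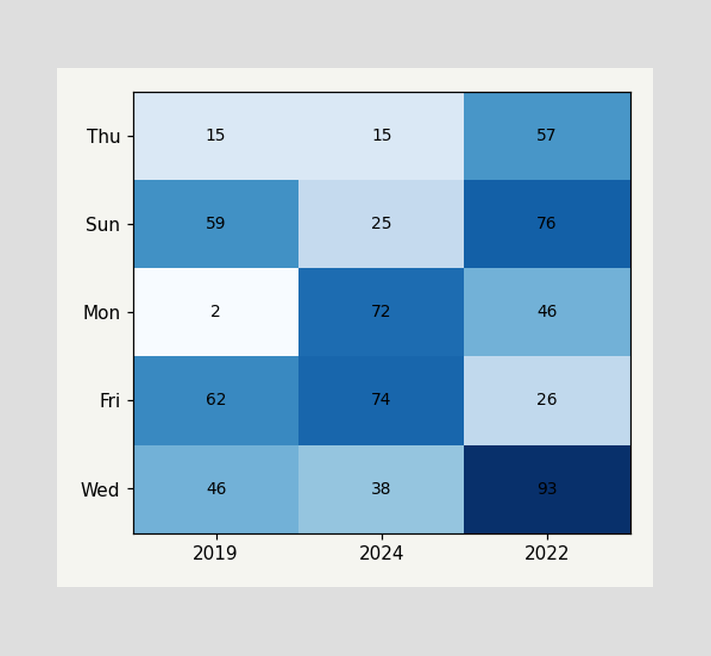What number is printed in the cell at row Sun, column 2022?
76

The (Sun, 2022) cell reads 76.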